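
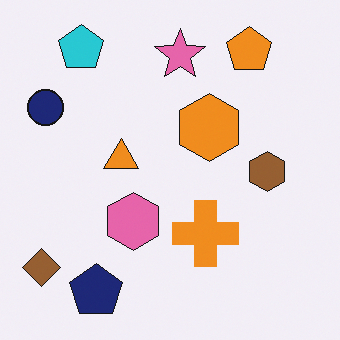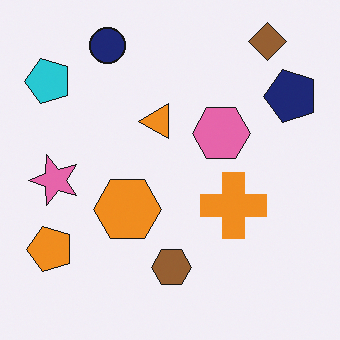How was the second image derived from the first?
The second image is the first transposed (reflected across the top-left ↔ bottom-right diagonal).

Shapes have swapped their row and column positions — what was in the top-right is now in the bottom-left — a diagonal reflection.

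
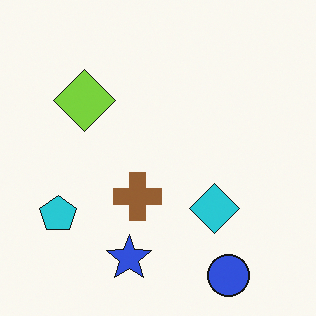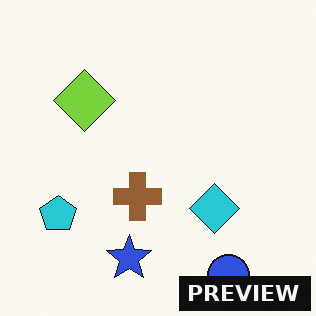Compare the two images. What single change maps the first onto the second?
The image was watermarked with the text "PREVIEW" in the lower-right corner.

A dark label reading "PREVIEW" appears in the lower-right corner.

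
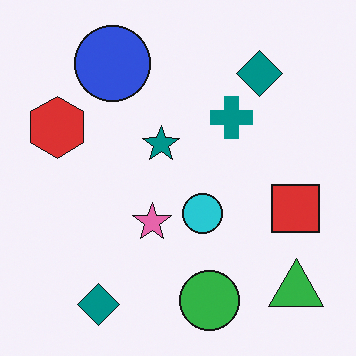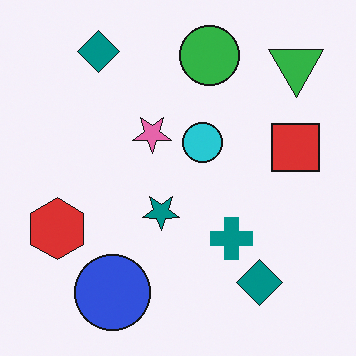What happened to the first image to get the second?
The transformation is: flipped vertically (top ↔ bottom).

The green circle is in the bottom of the first image and the top of the second — shapes on opposite sides of the horizontal midline have swapped in a mirror flip.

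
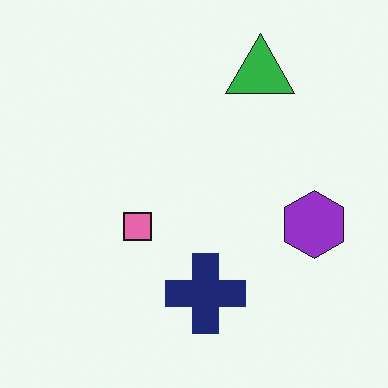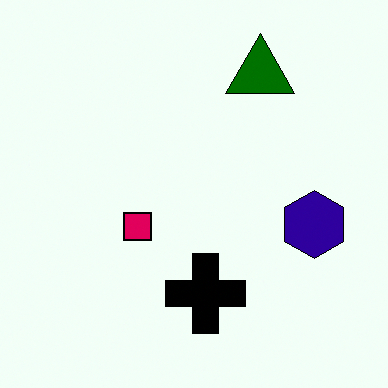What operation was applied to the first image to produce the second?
Boosted in contrast.

Tones are pushed away from mid-grey across the whole image — a global contrast change.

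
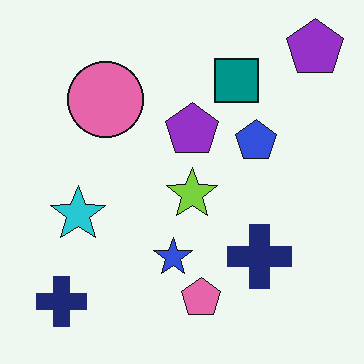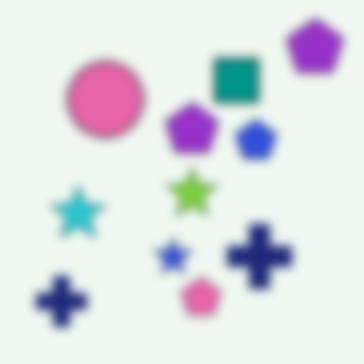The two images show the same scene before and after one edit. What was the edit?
The image was heavily blurred.

Shape edges and outlines are uniformly softened across the whole image.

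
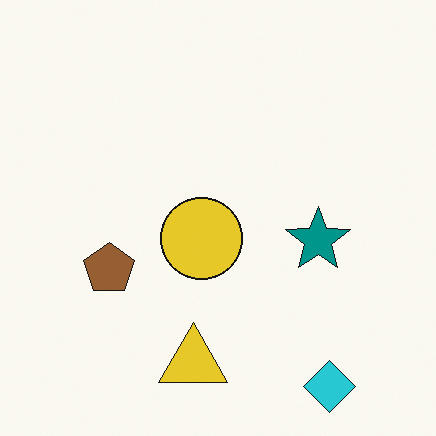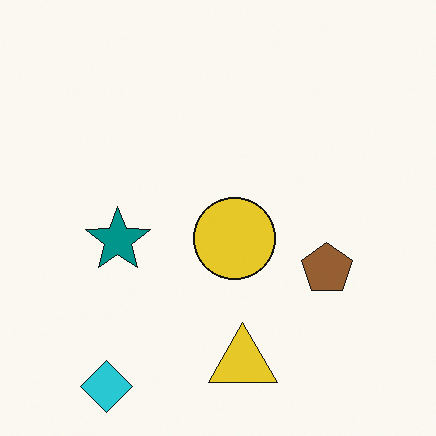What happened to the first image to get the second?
This is the original image flipped horizontally (left ↔ right).

The cyan diamond is in the bottom-right of the first image and the bottom-left of the second — shapes on opposite sides of the vertical midline have swapped in a mirror flip.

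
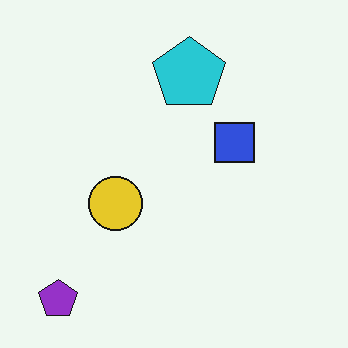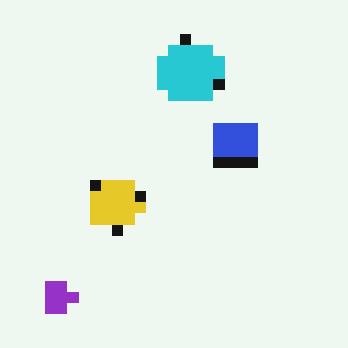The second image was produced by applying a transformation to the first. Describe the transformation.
The transformation is: heavily pixelated into large blocks.

Shapes are reduced to large square blocks; fine edges and outlines are lost — a downscale-then-upscale (mosaic) effect.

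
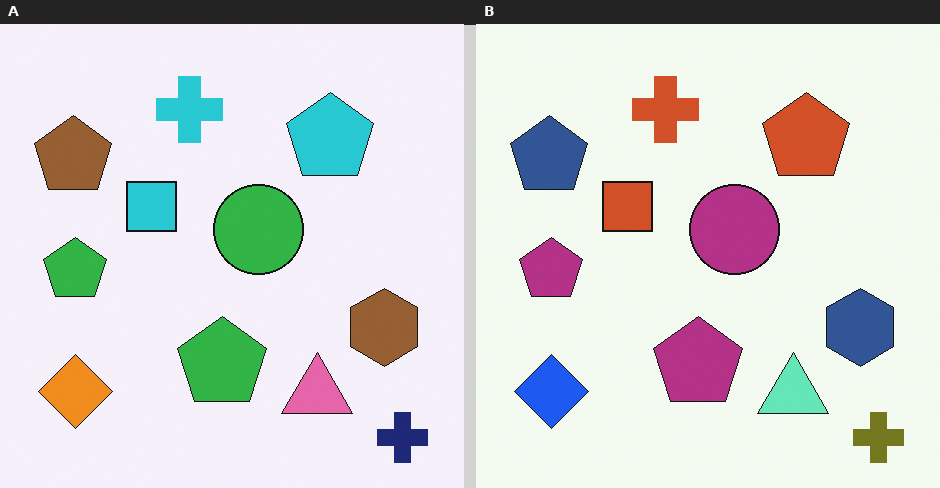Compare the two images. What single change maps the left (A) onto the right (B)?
The image was hue-shifted by a large amount.

Every shape's color has rotated by the same amount around the hue wheel — a uniform hue shift.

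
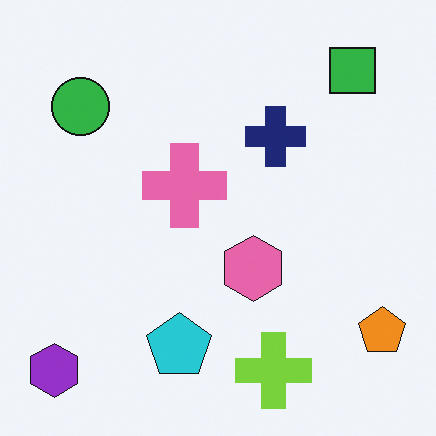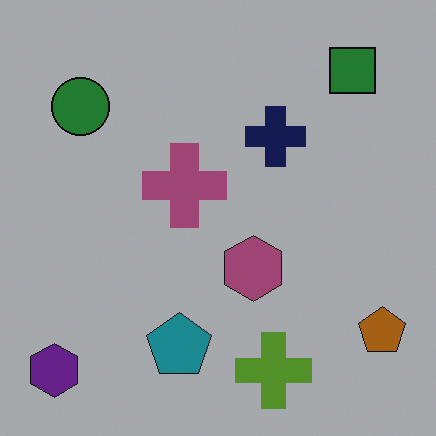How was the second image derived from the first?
It was darkened a lot.

Every pixel — background and shapes alike — is uniformly darkened.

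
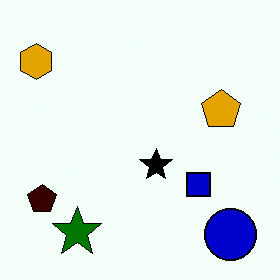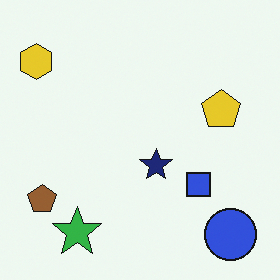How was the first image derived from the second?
This is the original image boosted in contrast.

Tones are pushed away from mid-grey across the whole image — a global contrast change.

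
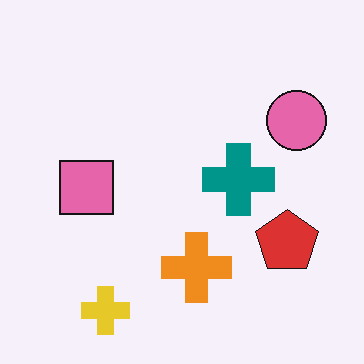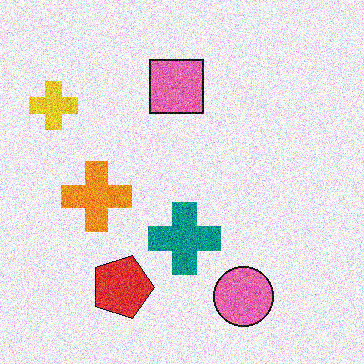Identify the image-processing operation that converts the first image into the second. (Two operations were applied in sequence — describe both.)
The transformation is: rotated 90° clockwise, then degraded with strong gaussian noise.

The yellow cross sits in the bottom-left of the first image and the top-left of the second — consistent with a whole-image 90° clockwise rotation. Random speckle covers the whole image, including the flat background.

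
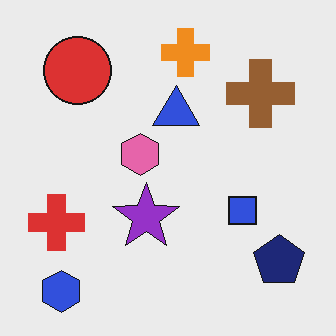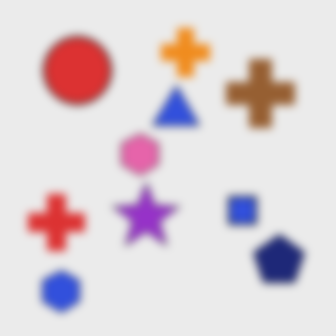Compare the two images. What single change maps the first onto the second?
Moderately blurred.

Shape edges and outlines are uniformly softened across the whole image.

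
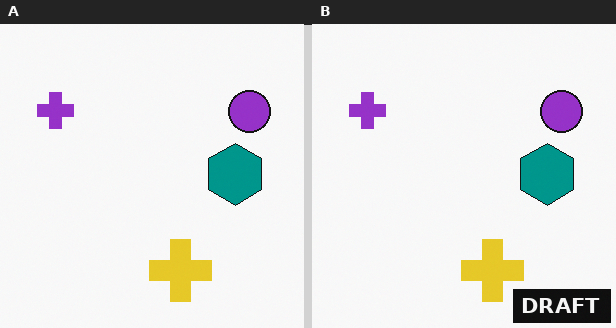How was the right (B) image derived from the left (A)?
The image was watermarked with the text "DRAFT" in the lower-right corner.

A dark label reading "DRAFT" appears in the lower-right corner.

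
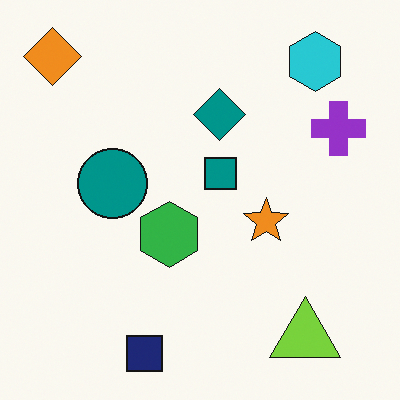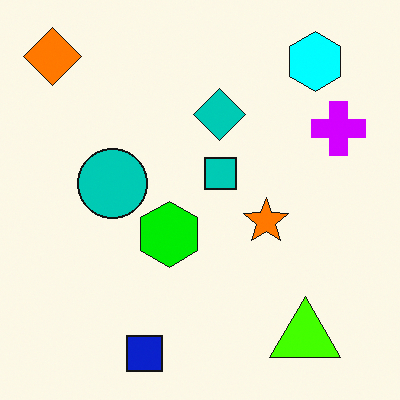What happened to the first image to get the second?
The second image is the first made much more vivid (saturation change).

All colors are more vivid — a global saturation change.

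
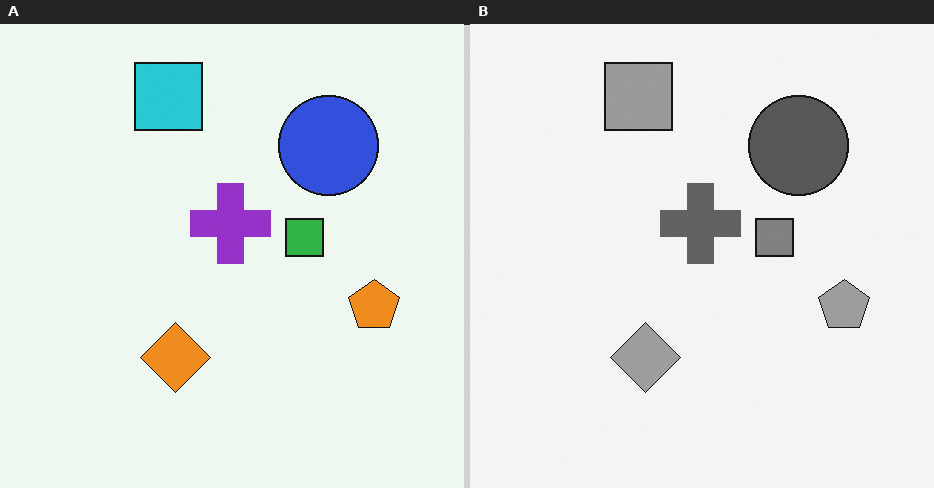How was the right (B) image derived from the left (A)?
Converted to grayscale.

All color is removed — every shape is now a shade of grey.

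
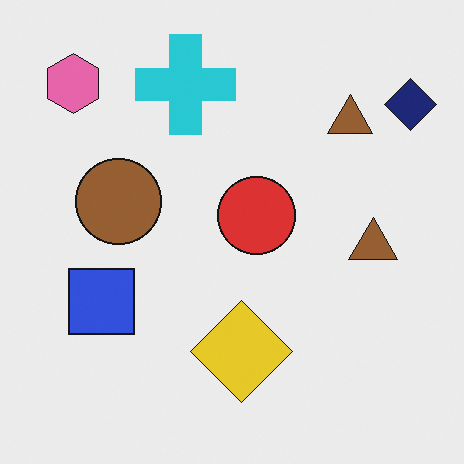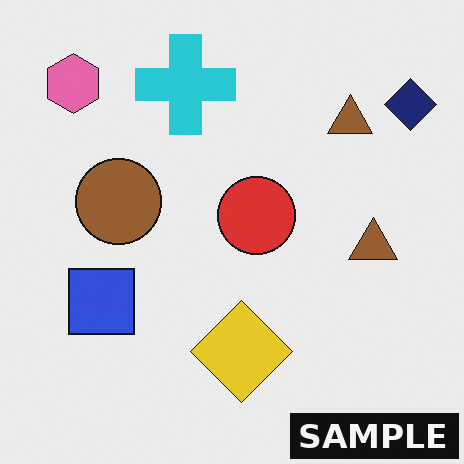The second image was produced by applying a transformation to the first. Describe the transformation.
The second image is the first watermarked with the text "SAMPLE" in the lower-right corner.

A dark label reading "SAMPLE" appears in the lower-right corner.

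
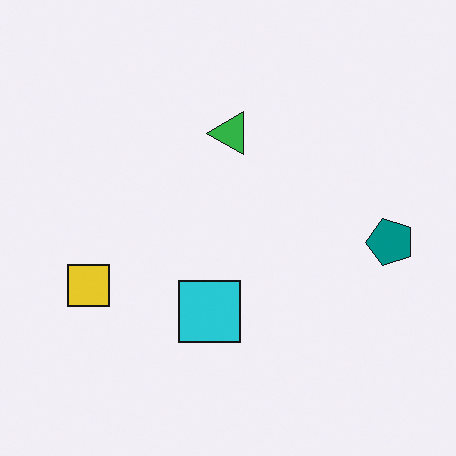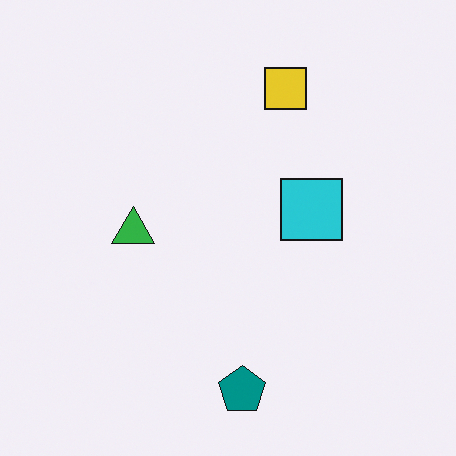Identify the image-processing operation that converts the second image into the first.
This is the original image transposed (reflected across the top-left ↔ bottom-right diagonal).

Shapes have swapped their row and column positions — what was in the top-right is now in the bottom-left — a diagonal reflection.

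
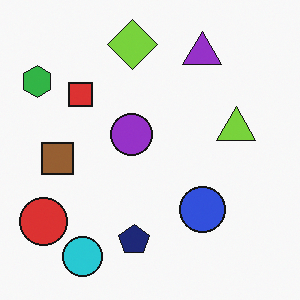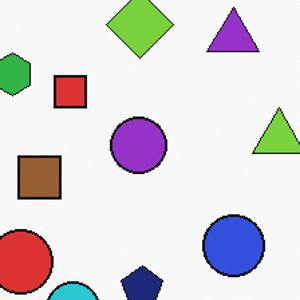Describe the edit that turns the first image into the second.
The transformation is: cropped to a modestly smaller region and rescaled.

The visible shapes are larger and the field of view is narrower; shapes near the original edges may be partly or wholly outside the frame — a crop-and-rescale.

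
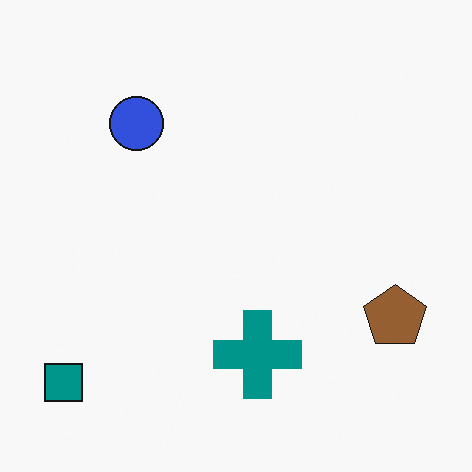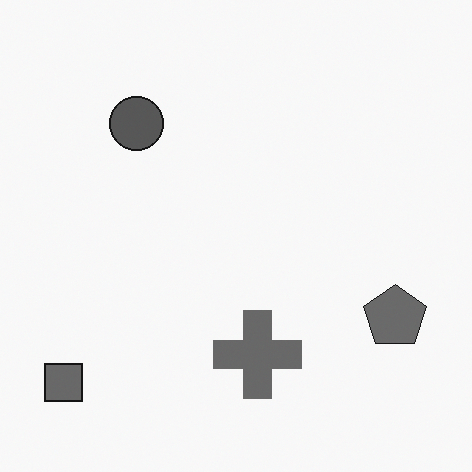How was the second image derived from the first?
Converted to grayscale.

All color is removed — every shape is now a shade of grey.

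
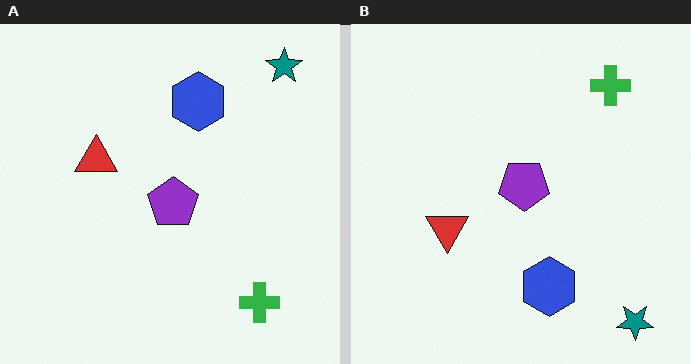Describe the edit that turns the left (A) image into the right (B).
The transformation is: flipped vertically (top ↔ bottom).

The teal star is in the top-right of the left (A) image and the bottom-right of the right (B) — shapes on opposite sides of the horizontal midline have swapped in a mirror flip.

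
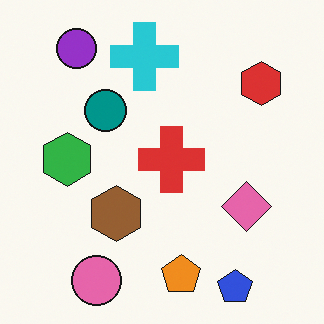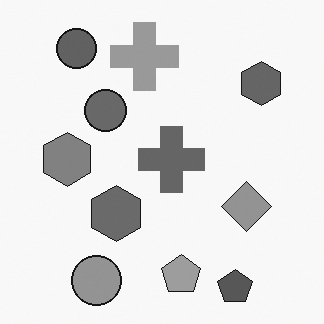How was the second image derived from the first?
Converted to grayscale.

All color is removed — every shape is now a shade of grey.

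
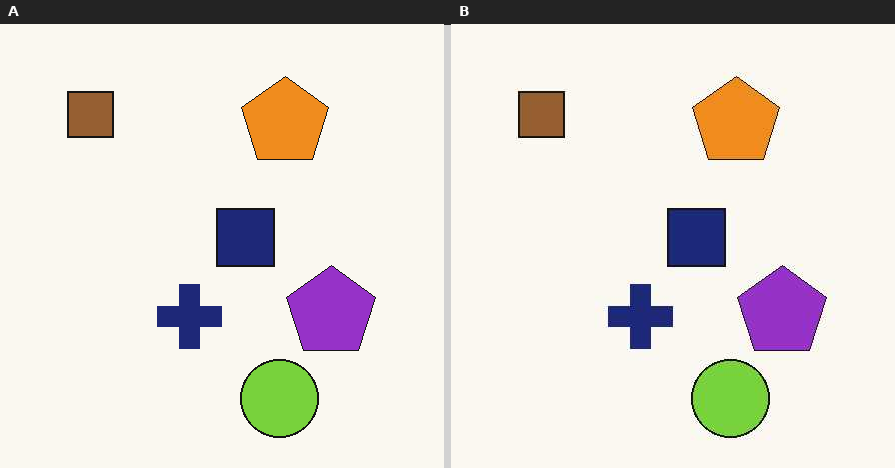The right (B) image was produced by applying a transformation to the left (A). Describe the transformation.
The right (B) image is the left (A) JPEG-compressed with visible artifacts.

Blocky 8×8 compression artifacts appear around shape edges and the flat background shows ringing — characteristic JPEG degradation.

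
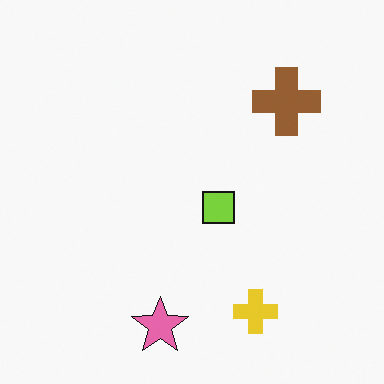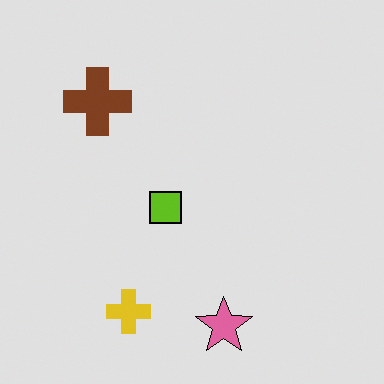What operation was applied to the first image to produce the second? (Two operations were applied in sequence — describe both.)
It was moderately posterized, then flipped horizontally (left ↔ right).

Each flat color has snapped to a coarser quantized level — most visibly, the near-white background has dropped to a flat grey. The brown cross is in the top-right of the first image and the top-left of the second — shapes on opposite sides of the vertical midline have swapped in a mirror flip.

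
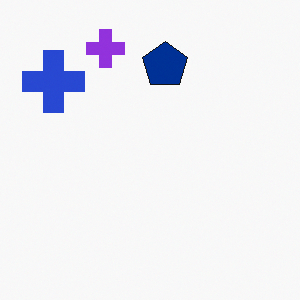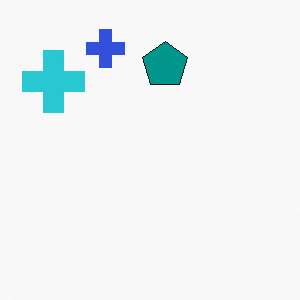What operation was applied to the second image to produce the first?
It was hue-shifted by a small amount.

Every shape's color has rotated by the same amount around the hue wheel — a uniform hue shift.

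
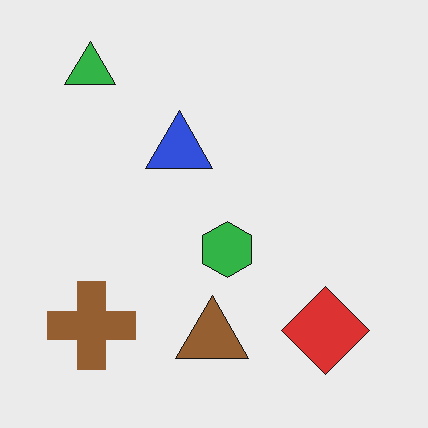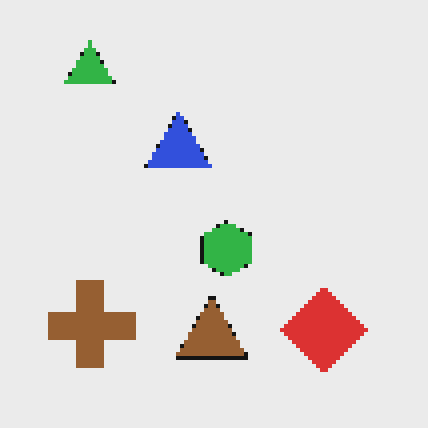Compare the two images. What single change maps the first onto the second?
The transformation is: mildly pixelated.

Shapes are reduced to large square blocks; fine edges and outlines are lost — a downscale-then-upscale (mosaic) effect.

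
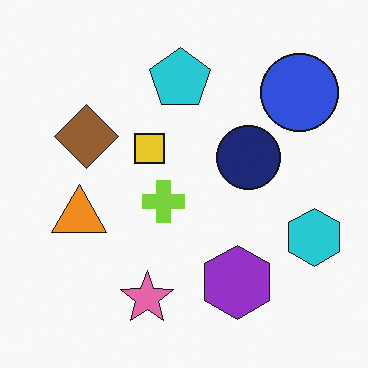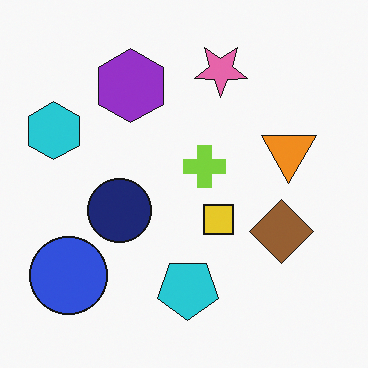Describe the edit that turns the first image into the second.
It was rotated 180°.

The blue circle sits in the top-right of the first image and the bottom-left of the second — consistent with a whole-image 180° rotation.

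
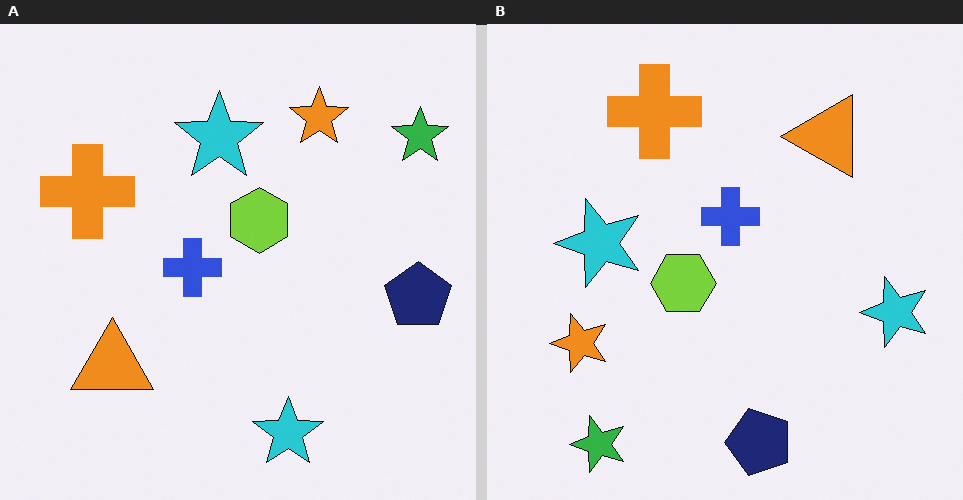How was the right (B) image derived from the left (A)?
Transposed (reflected across the top-left ↔ bottom-right diagonal).

Shapes have swapped their row and column positions — what was in the top-right is now in the bottom-left — a diagonal reflection.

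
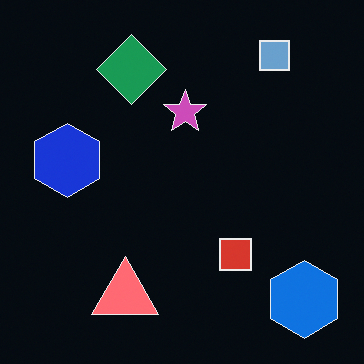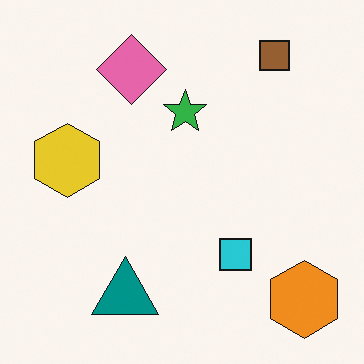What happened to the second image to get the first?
The transformation is: color-inverted (negative).

The light background has become dark and every shape's color is its complement — a photographic negative.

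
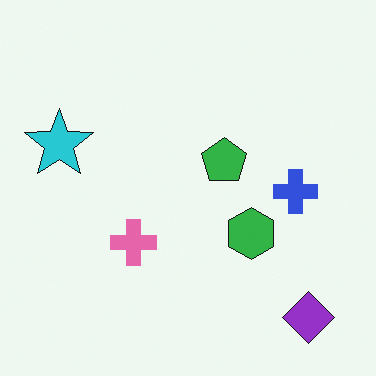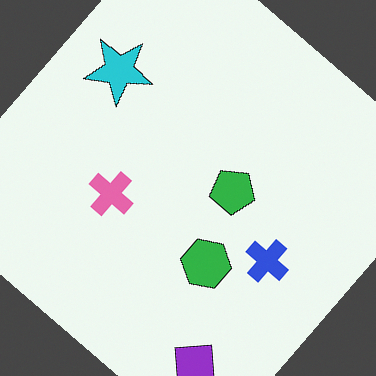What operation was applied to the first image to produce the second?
This is the original image rotated clockwise by a large amount — several tens of degrees.

Every shape is tilted by the same angle and the image corners show triangular fill wedges — a whole-image rotation by a non-right angle.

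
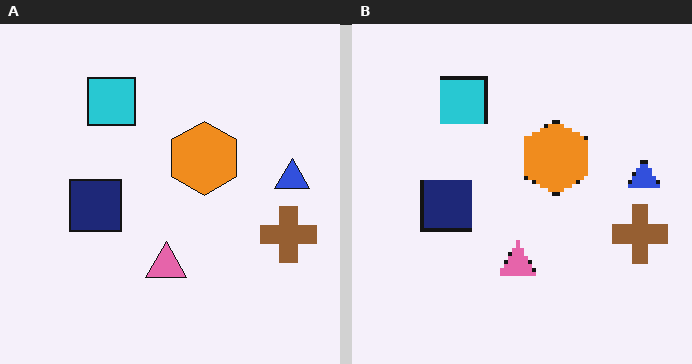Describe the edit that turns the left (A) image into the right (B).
The transformation is: mildly pixelated.

Shapes are reduced to large square blocks; fine edges and outlines are lost — a downscale-then-upscale (mosaic) effect.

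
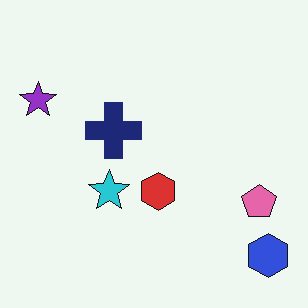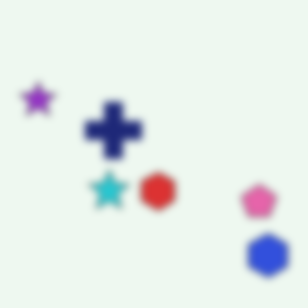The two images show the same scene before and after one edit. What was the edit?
The transformation is: noticeably gaussian-blurred.

Shape edges and outlines are uniformly softened across the whole image.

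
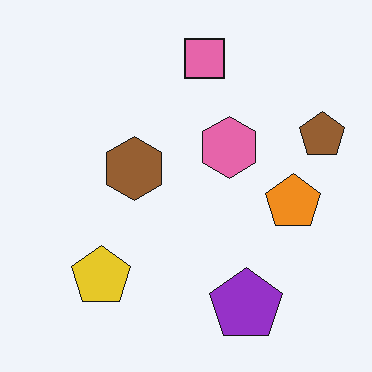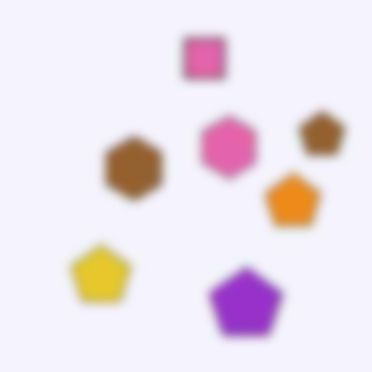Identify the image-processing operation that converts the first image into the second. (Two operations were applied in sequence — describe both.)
Degraded with heavy JPEG compression, then heavily blurred.

Blocky 8×8 compression artifacts appear around shape edges and the flat background shows ringing — characteristic JPEG degradation. Shape edges and outlines are uniformly softened across the whole image.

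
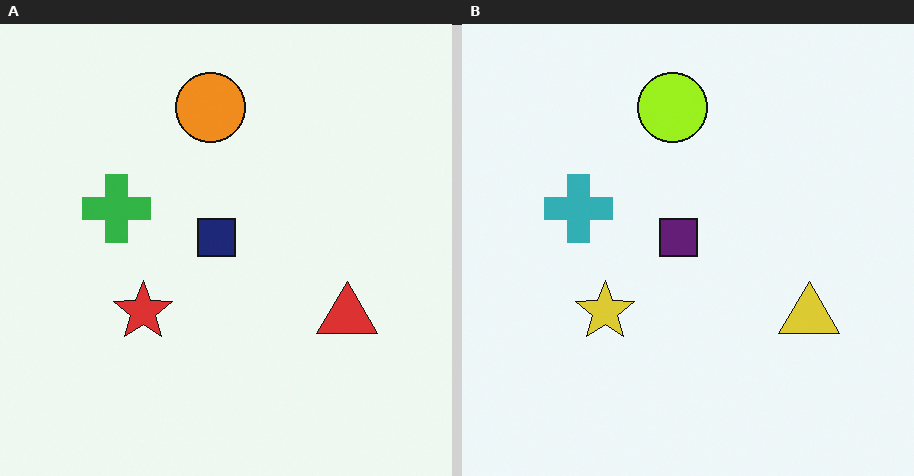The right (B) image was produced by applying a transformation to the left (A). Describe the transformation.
The transformation is: hue-shifted by a small amount.

Every shape's color has rotated by the same amount around the hue wheel — a uniform hue shift.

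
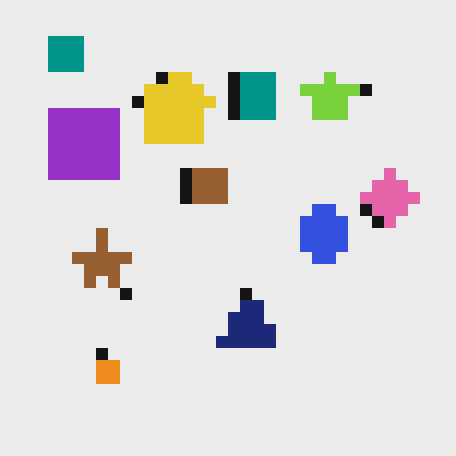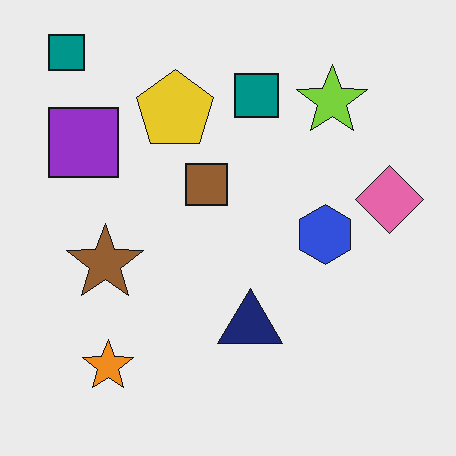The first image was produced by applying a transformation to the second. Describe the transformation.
Coarsely pixelated.

Shapes are reduced to large square blocks; fine edges and outlines are lost — a downscale-then-upscale (mosaic) effect.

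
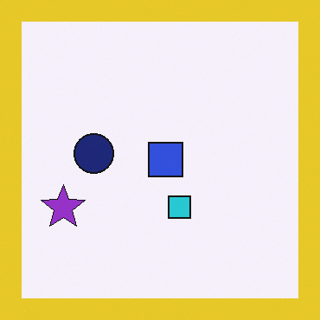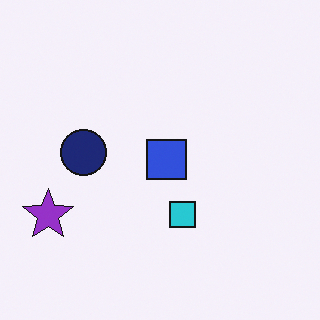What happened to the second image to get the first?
The image was framed with a yellow border.

A solid yellow frame runs around the edge of the first image, with the content slightly shrunk inside it.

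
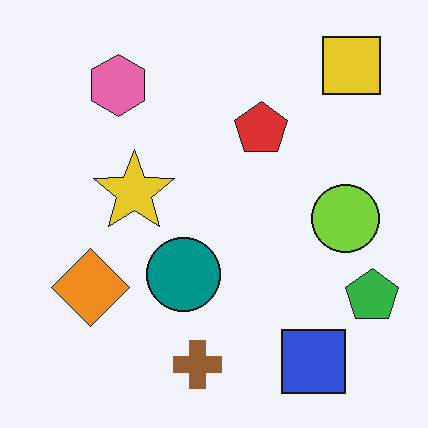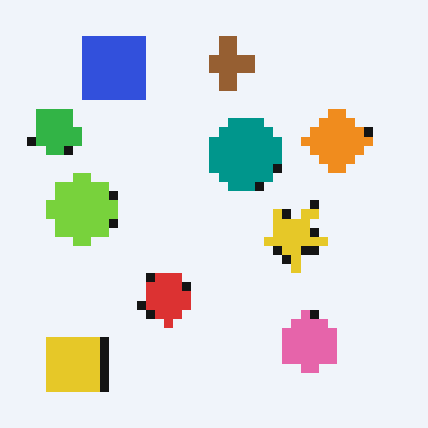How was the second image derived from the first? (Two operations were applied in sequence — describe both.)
Heavily pixelated into large blocks, then rotated 180°.

Shapes are reduced to large square blocks; fine edges and outlines are lost — a downscale-then-upscale (mosaic) effect. The yellow square sits in the top-right of the first image and the bottom-left of the second — consistent with a whole-image 180° rotation.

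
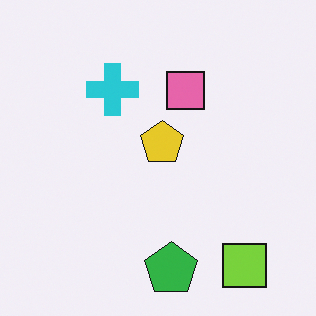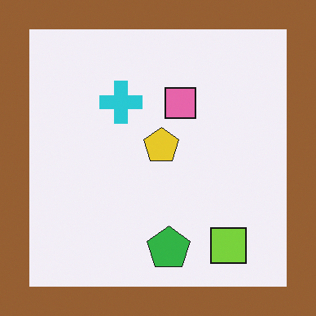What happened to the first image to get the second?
It was framed with a brown border.

A solid brown frame runs around the edge of the second image, with the content slightly shrunk inside it.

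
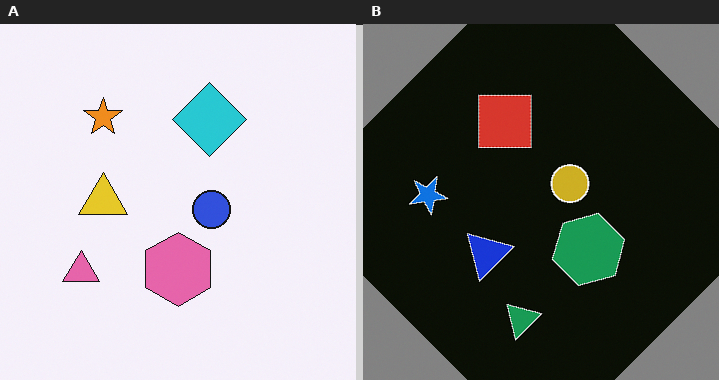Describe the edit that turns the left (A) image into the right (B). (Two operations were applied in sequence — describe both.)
Color-inverted (negative), then rotated counter-clockwise by a large amount — several tens of degrees.

The light background has become dark and every shape's color is its complement — a photographic negative. Every shape is tilted by the same angle and the image corners show triangular fill wedges — a whole-image rotation by a non-right angle.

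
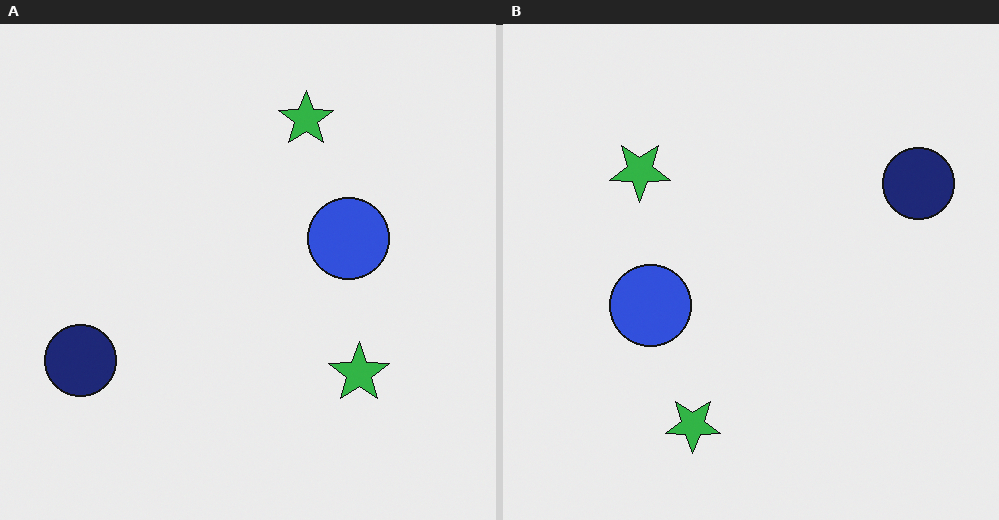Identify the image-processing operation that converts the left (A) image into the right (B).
This is the original image rotated 180°.

The navy circle sits in the bottom-left of the left (A) image and the top-right of the right (B) — consistent with a whole-image 180° rotation.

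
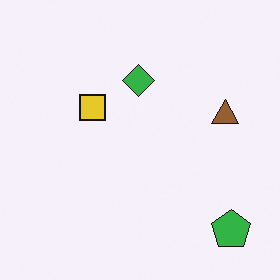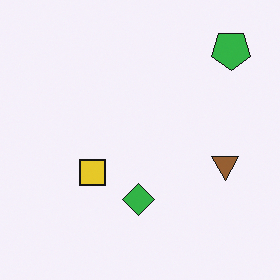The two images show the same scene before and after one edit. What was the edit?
It was flipped vertically (top ↔ bottom).

The green pentagon is in the bottom-right of the first image and the top-right of the second — shapes on opposite sides of the horizontal midline have swapped in a mirror flip.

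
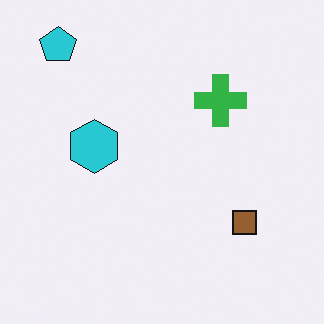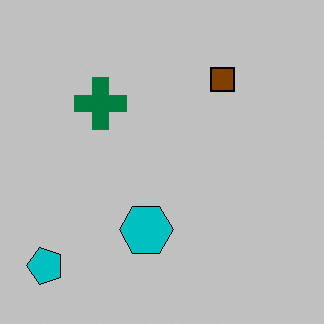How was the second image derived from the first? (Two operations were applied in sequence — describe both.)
The second image is the first rotated 90° counter-clockwise, then aggressively posterized.

The cyan pentagon sits in the top-left of the first image and the bottom-left of the second — consistent with a whole-image 90° counter-clockwise rotation. Each flat color has snapped to a coarser quantized level — most visibly, the near-white background has dropped to a flat grey.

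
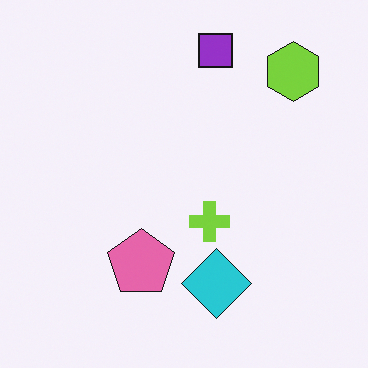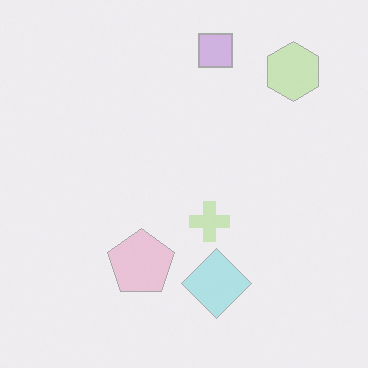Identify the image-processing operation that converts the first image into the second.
The second image is the first washed out (contrast reduced).

Tones are pushed toward mid-grey across the whole image — a global contrast change.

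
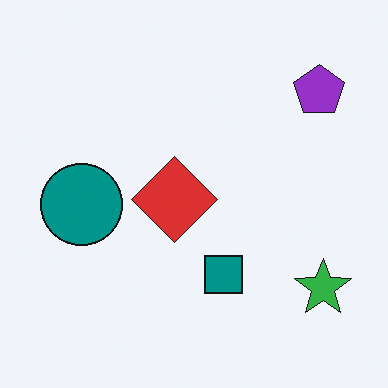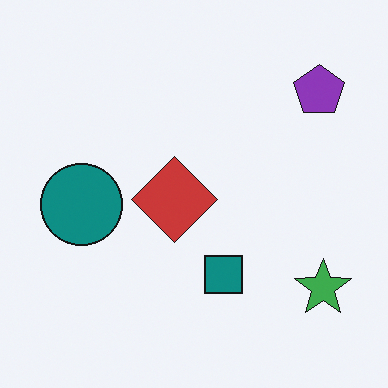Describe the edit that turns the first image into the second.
The second image is the first slightly desaturated.

All colors are more muted and greyish — a global saturation change.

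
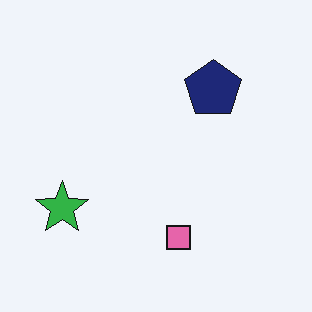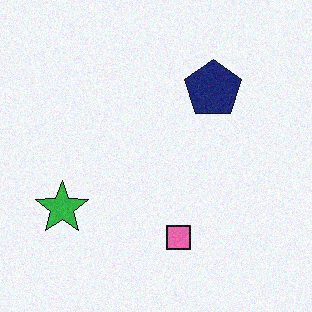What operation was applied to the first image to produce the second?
Degraded with subtle gaussian noise.

Random speckle covers the whole image, including the flat background.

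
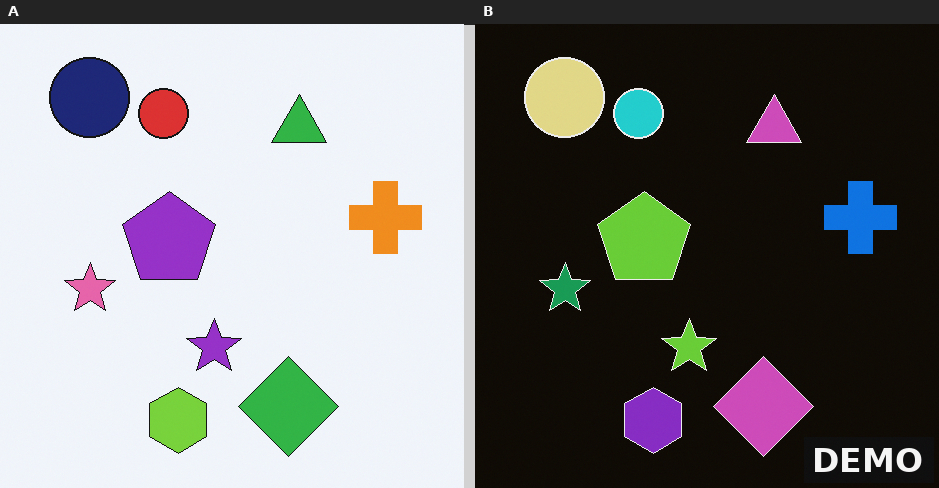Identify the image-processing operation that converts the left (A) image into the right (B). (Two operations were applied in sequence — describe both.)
The transformation is: color-inverted (negative), then watermarked with the text "DEMO" in the lower-right corner.

The light background has become dark and every shape's color is its complement — a photographic negative. A dark label reading "DEMO" appears in the lower-right corner.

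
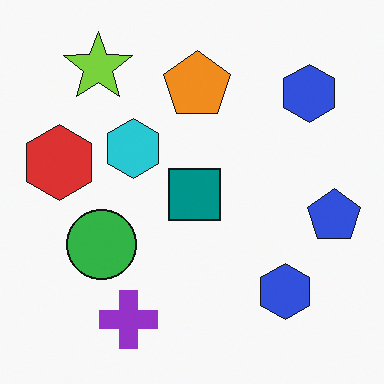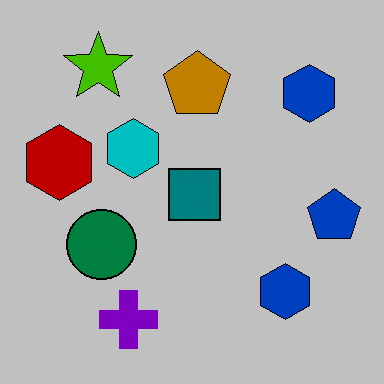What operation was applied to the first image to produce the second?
It was aggressively posterized.

Each flat color has snapped to a coarser quantized level — most visibly, the near-white background has dropped to a flat grey.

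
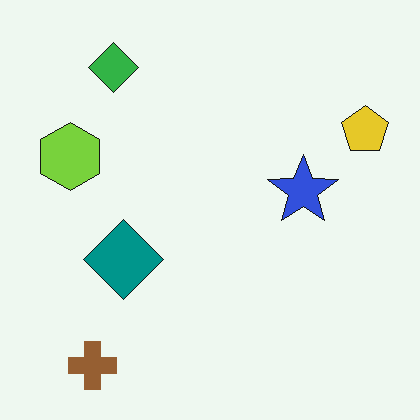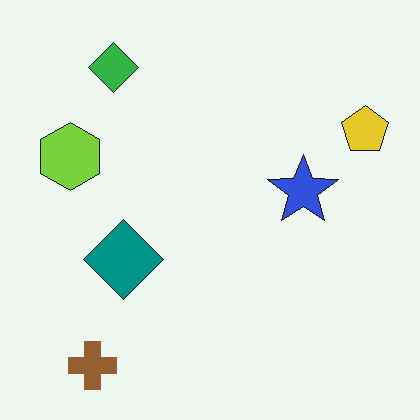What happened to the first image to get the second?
The image was given moderate JPEG compression.

Blocky 8×8 compression artifacts appear around shape edges and the flat background shows ringing — characteristic JPEG degradation.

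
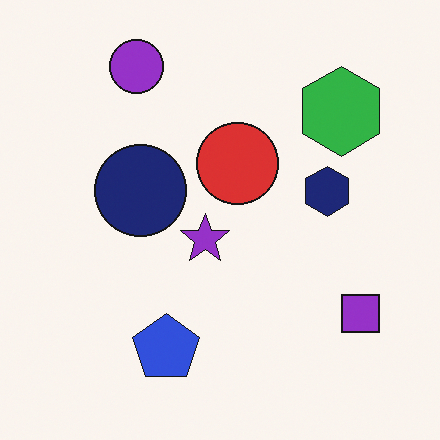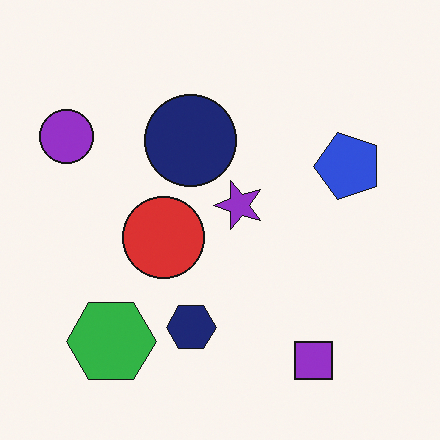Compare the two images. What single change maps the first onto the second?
It was transposed (reflected across the top-left ↔ bottom-right diagonal).

Shapes have swapped their row and column positions — what was in the top-right is now in the bottom-left — a diagonal reflection.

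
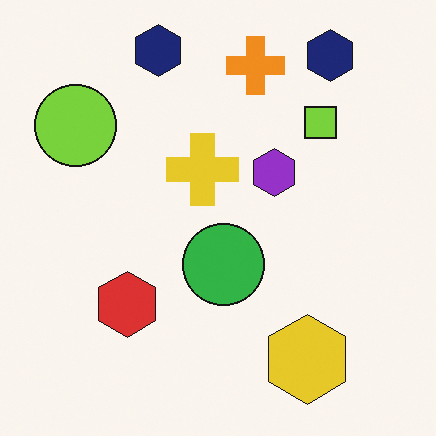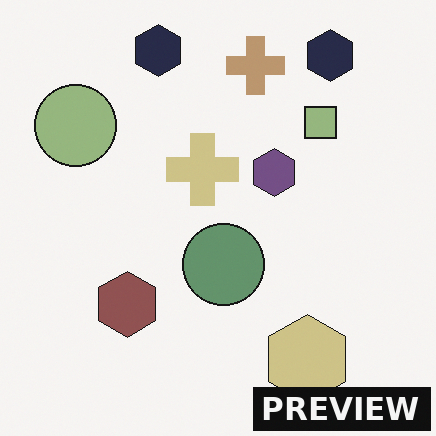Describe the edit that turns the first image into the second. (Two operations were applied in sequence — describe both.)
The second image is the first heavily desaturated, then watermarked with the text "PREVIEW" in the lower-right corner.

All colors are more muted and greyish — a global saturation change. A dark label reading "PREVIEW" appears in the lower-right corner.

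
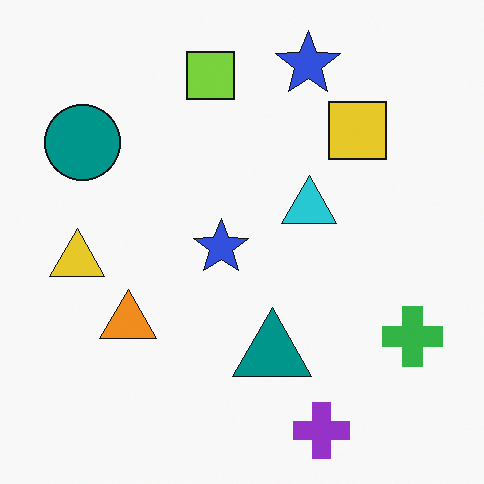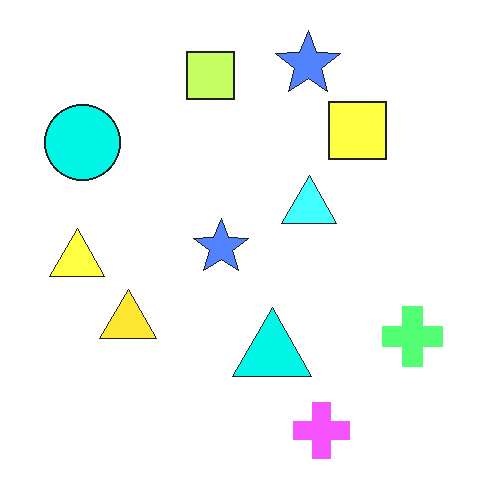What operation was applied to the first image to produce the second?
The second image is the first noticeably brightened.

Every pixel — background and shapes alike — is uniformly brightened.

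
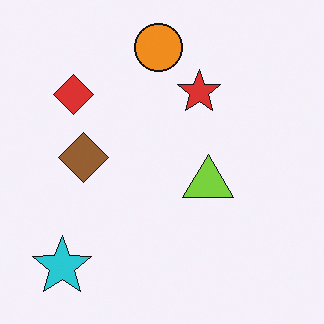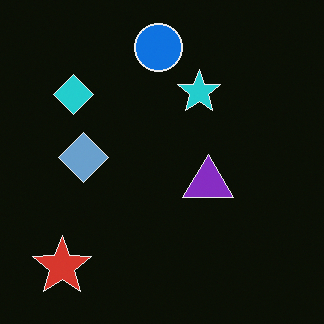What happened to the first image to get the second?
Color-inverted (negative).

The light background has become dark and every shape's color is its complement — a photographic negative.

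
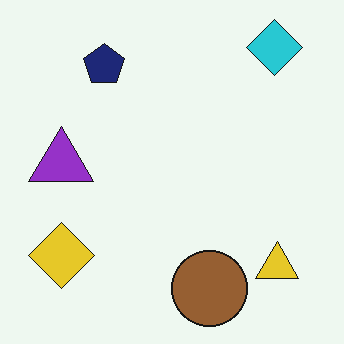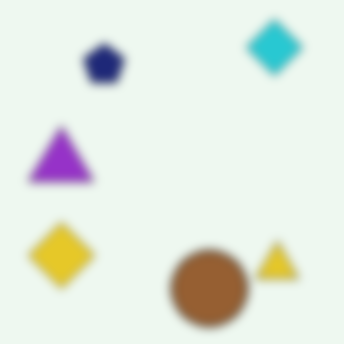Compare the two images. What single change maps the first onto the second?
Strongly gaussian-blurred.

Shape edges and outlines are uniformly softened across the whole image.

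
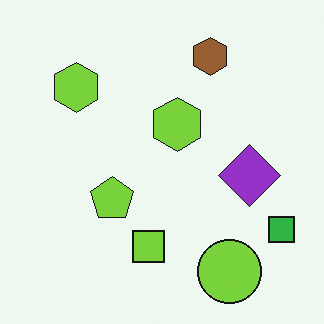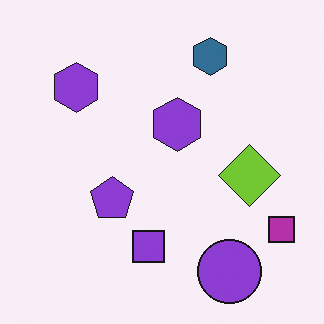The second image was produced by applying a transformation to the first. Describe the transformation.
The second image is the first hue-shifted through roughly half the color wheel.

Every shape's color has rotated by the same amount around the hue wheel — a uniform hue shift.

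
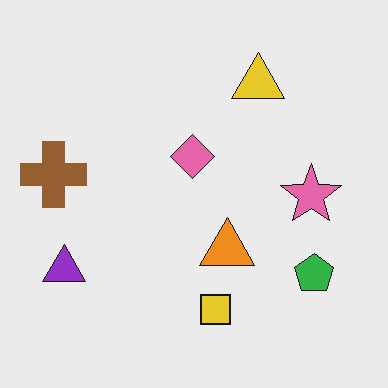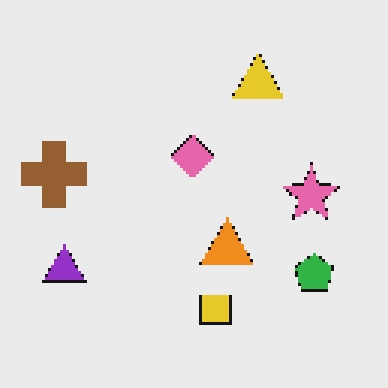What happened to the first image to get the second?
The image was mildly pixelated.

Shapes are reduced to large square blocks; fine edges and outlines are lost — a downscale-then-upscale (mosaic) effect.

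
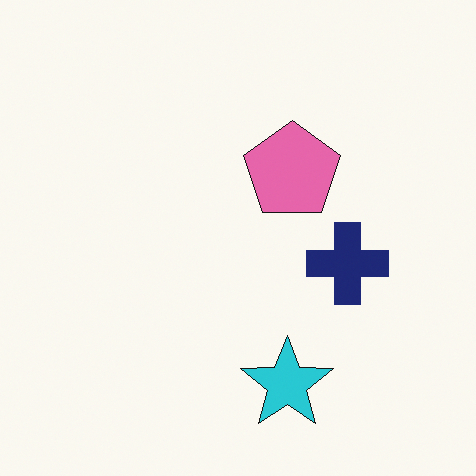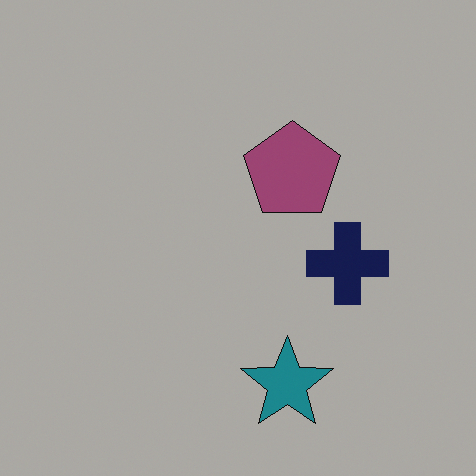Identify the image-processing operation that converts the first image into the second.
This is the original image substantially darkened.

Every pixel — background and shapes alike — is uniformly darkened.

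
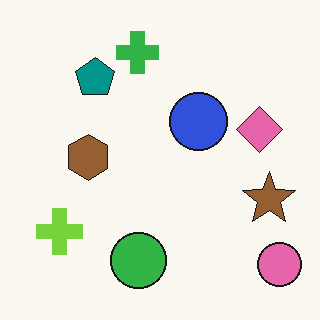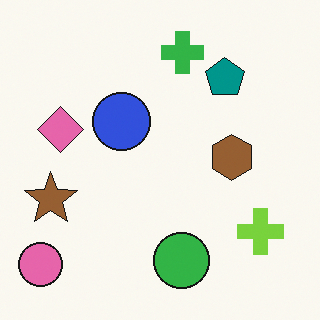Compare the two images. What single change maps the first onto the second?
The transformation is: flipped horizontally (left ↔ right).

The pink circle is in the bottom-right of the first image and the bottom-left of the second — shapes on opposite sides of the vertical midline have swapped in a mirror flip.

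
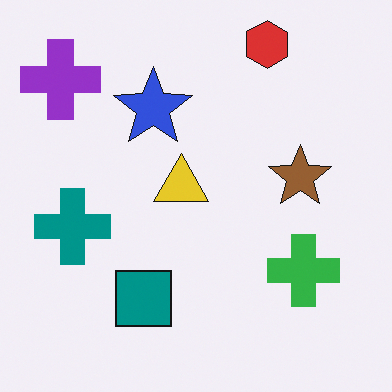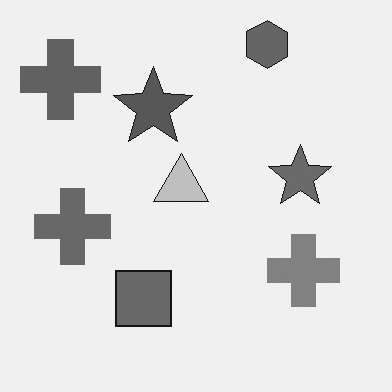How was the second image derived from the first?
It was converted to grayscale.

All color is removed — every shape is now a shade of grey.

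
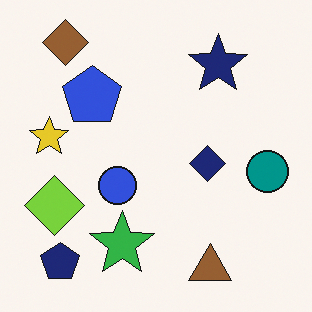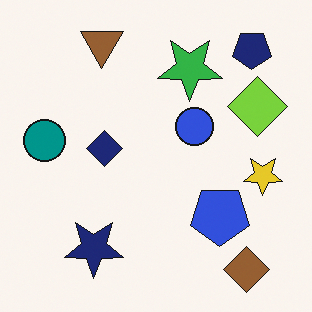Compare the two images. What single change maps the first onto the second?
The image was rotated 180°.

The brown diamond sits in the top-left of the first image and the bottom-right of the second — consistent with a whole-image 180° rotation.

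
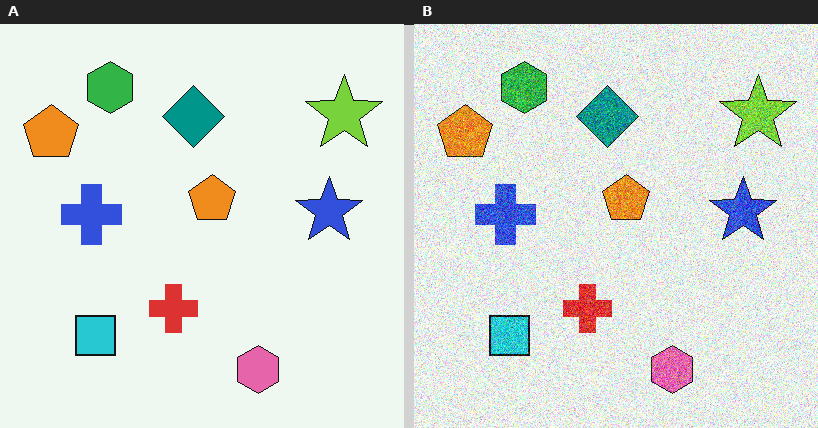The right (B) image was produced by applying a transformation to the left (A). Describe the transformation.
This is the original image degraded with a thick layer of grain.

Random speckle covers the whole image, including the flat background.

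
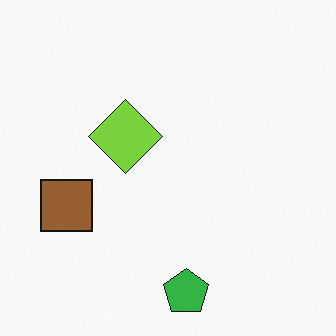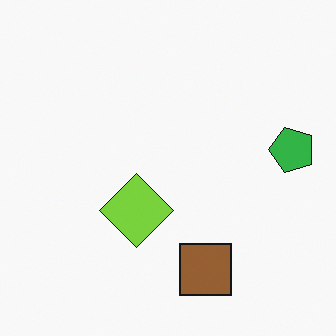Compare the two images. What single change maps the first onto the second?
The image was rotated 90° counter-clockwise.

The green pentagon sits in the bottom of the first image and the right of the second — consistent with a whole-image 90° counter-clockwise rotation.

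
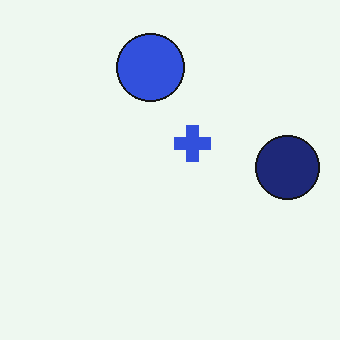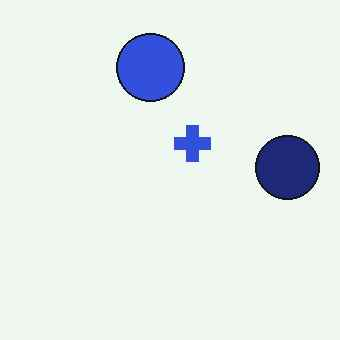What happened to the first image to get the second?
The second image is the first given moderate JPEG compression.

Blocky 8×8 compression artifacts appear around shape edges and the flat background shows ringing — characteristic JPEG degradation.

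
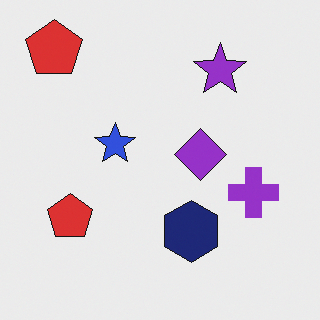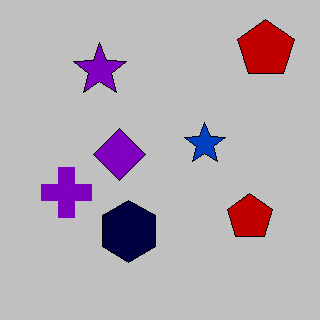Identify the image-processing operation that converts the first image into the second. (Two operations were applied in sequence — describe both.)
It was aggressively posterized, then flipped horizontally (left ↔ right).

Each flat color has snapped to a coarser quantized level — most visibly, the near-white background has dropped to a flat grey. The purple cross is in the right of the first image and the left of the second — shapes on opposite sides of the vertical midline have swapped in a mirror flip.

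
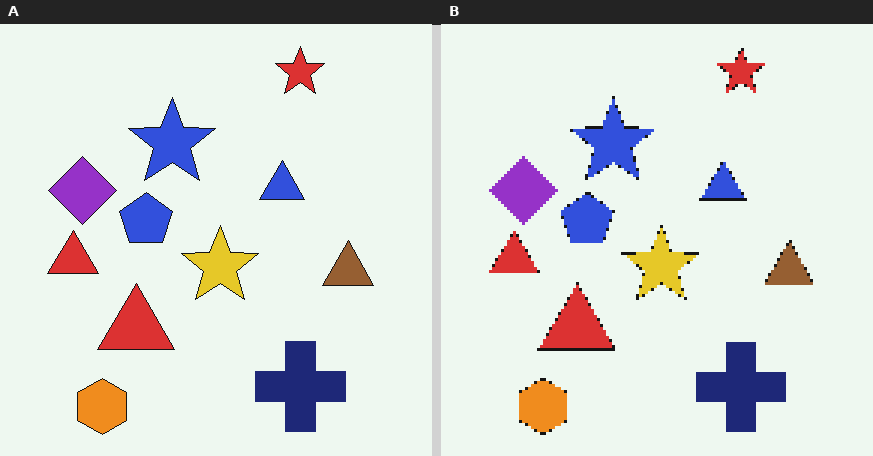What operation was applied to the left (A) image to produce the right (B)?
This is the original image lightly pixelated (a mild mosaic effect).

Shapes are reduced to large square blocks; fine edges and outlines are lost — a downscale-then-upscale (mosaic) effect.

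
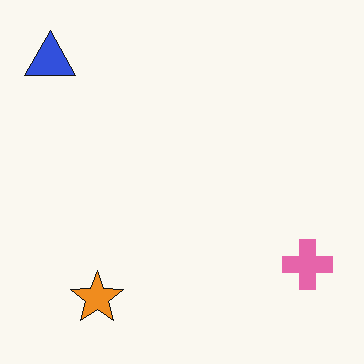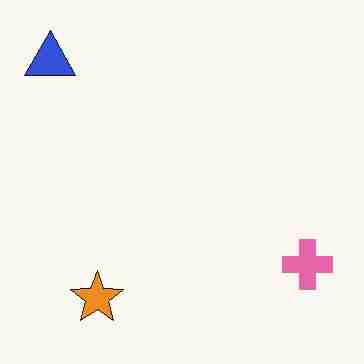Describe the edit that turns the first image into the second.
This is the original image degraded with heavy JPEG compression.

Blocky 8×8 compression artifacts appear around shape edges and the flat background shows ringing — characteristic JPEG degradation.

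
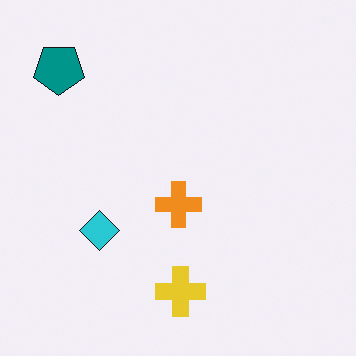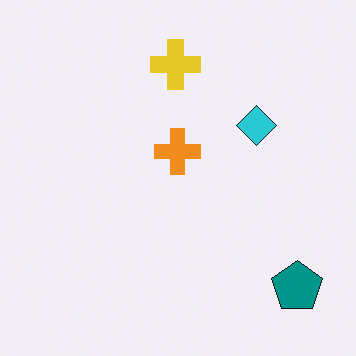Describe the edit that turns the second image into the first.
This is the original image rotated 180°.

The teal pentagon sits in the bottom-right of the second image and the top-left of the first — consistent with a whole-image 180° rotation.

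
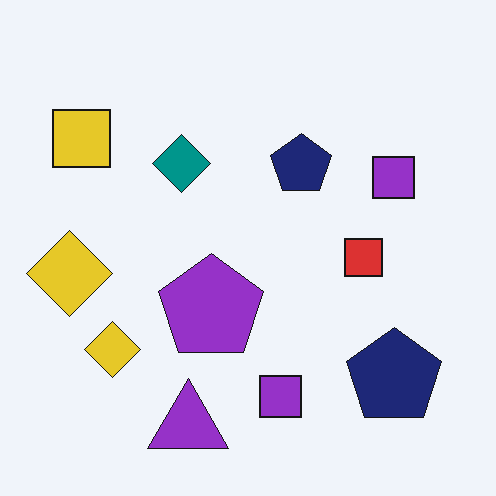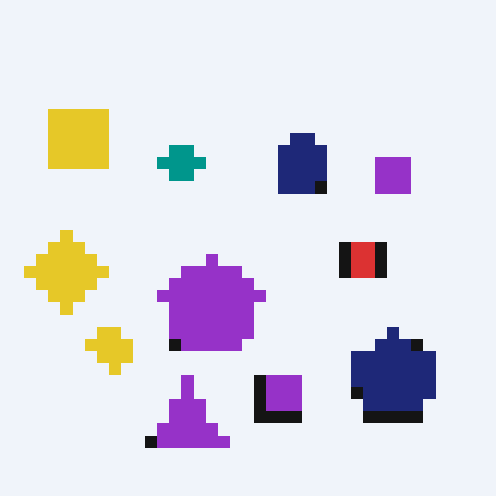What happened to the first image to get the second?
The transformation is: coarsely pixelated.

Shapes are reduced to large square blocks; fine edges and outlines are lost — a downscale-then-upscale (mosaic) effect.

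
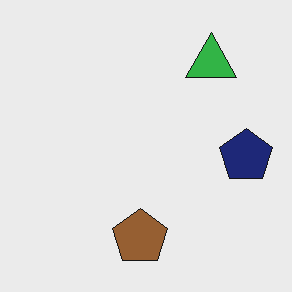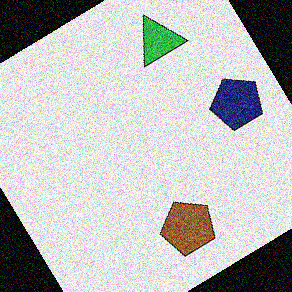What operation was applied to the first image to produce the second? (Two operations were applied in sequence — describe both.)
The transformation is: rotated counter-clockwise by a large amount — several tens of degrees, then degraded with strong gaussian noise.

Every shape is tilted by the same angle and the image corners show triangular fill wedges — a whole-image rotation by a non-right angle. Random speckle covers the whole image, including the flat background.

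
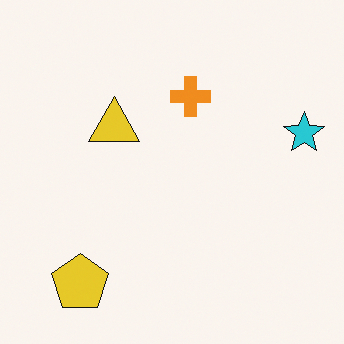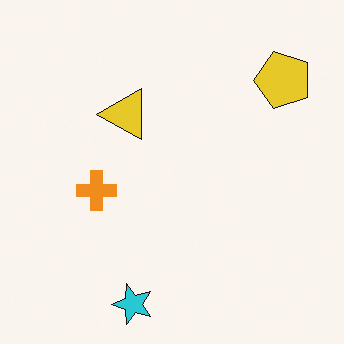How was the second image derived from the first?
This is the original image transposed (reflected across the top-left ↔ bottom-right diagonal).

Shapes have swapped their row and column positions — what was in the top-right is now in the bottom-left — a diagonal reflection.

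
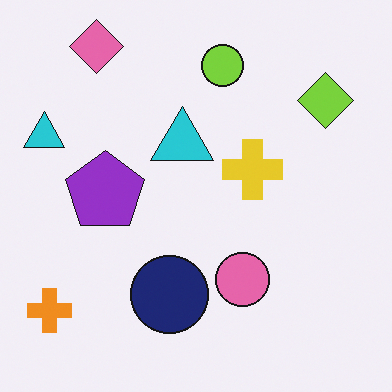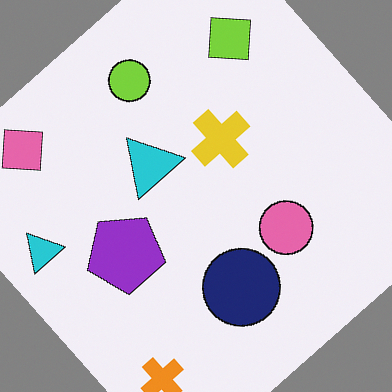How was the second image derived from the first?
The second image is the first rotated counter-clockwise by a large amount — several tens of degrees.

Every shape is tilted by the same angle and the image corners show triangular fill wedges — a whole-image rotation by a non-right angle.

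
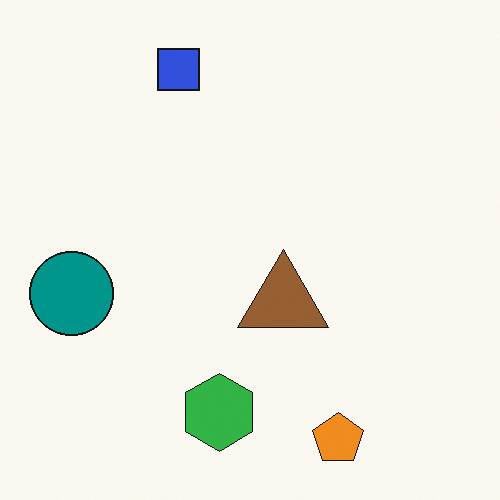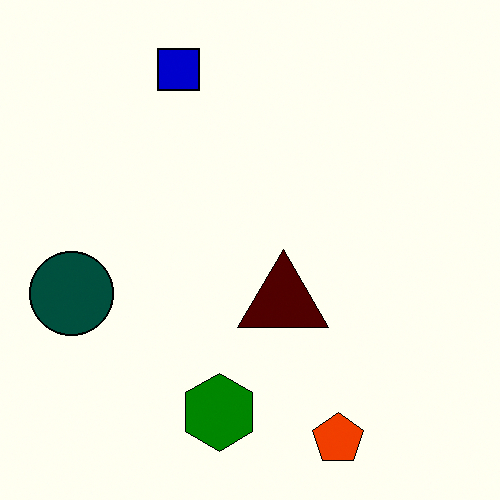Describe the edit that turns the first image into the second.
The image was given much higher contrast.

Tones are pushed away from mid-grey across the whole image — a global contrast change.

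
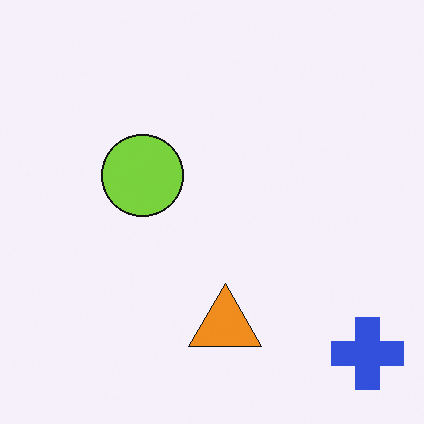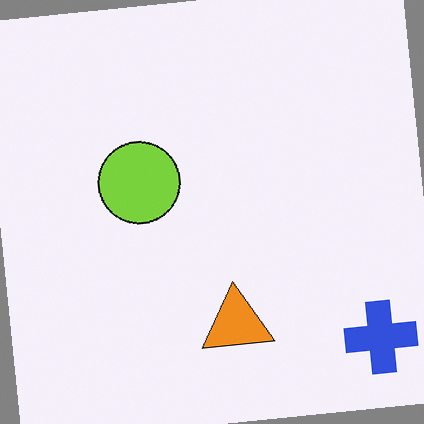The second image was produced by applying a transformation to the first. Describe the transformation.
The second image is the first rotated counter-clockwise by a slight angle.

Every shape is tilted by the same angle and the image corners show triangular fill wedges — a whole-image rotation by a non-right angle.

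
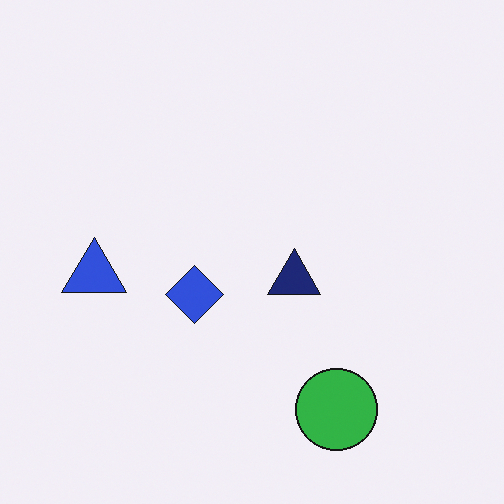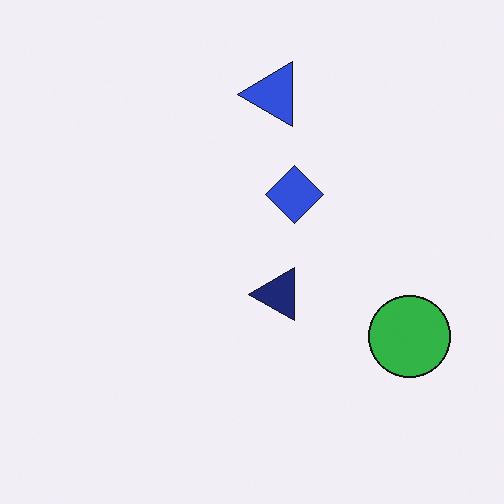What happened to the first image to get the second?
The second image is the first transposed (reflected across the top-left ↔ bottom-right diagonal).

Shapes have swapped their row and column positions — what was in the top-right is now in the bottom-left — a diagonal reflection.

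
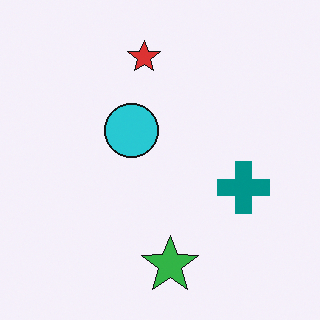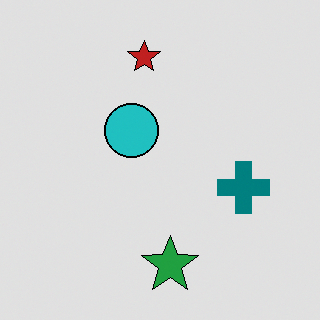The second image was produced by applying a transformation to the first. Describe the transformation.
The transformation is: posterized to a reduced palette.

Each flat color has snapped to a coarser quantized level — most visibly, the near-white background has dropped to a flat grey.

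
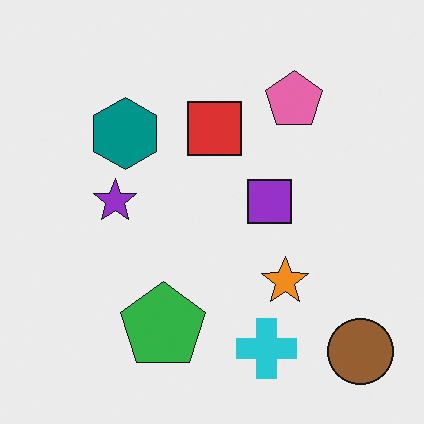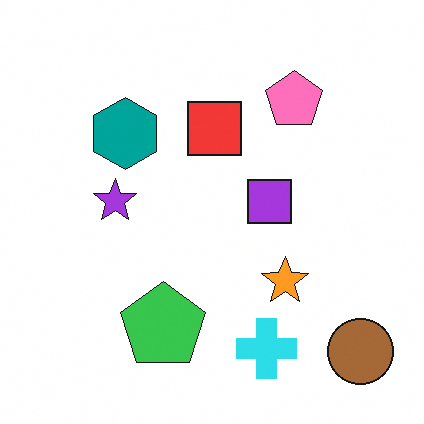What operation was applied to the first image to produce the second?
The transformation is: brightened a little.

Every pixel — background and shapes alike — is uniformly brightened.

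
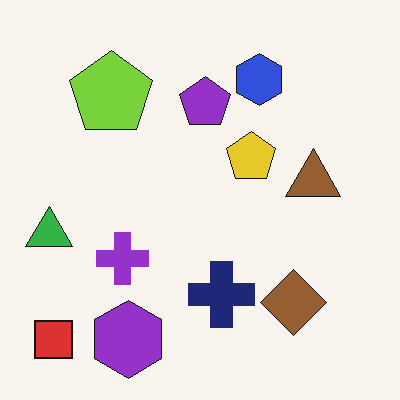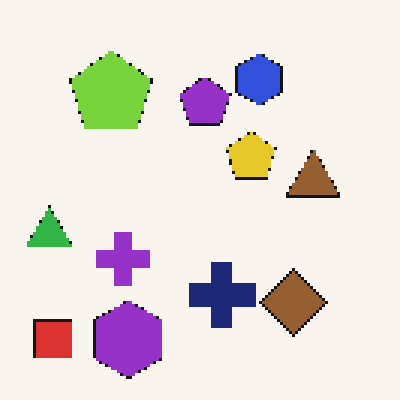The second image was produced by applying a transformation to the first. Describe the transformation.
The image was lightly pixelated (a mild mosaic effect).

Shapes are reduced to large square blocks; fine edges and outlines are lost — a downscale-then-upscale (mosaic) effect.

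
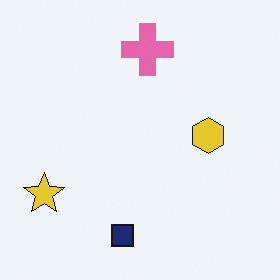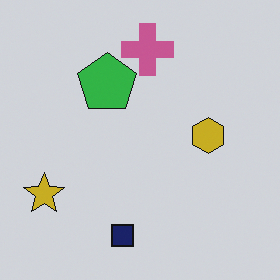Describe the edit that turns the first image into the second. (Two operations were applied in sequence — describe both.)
It was darkened a little, then overlaid with an additional green pentagon.

Every pixel — background and shapes alike — is uniformly darkened. A green pentagon appears in the second image that is absent from the first.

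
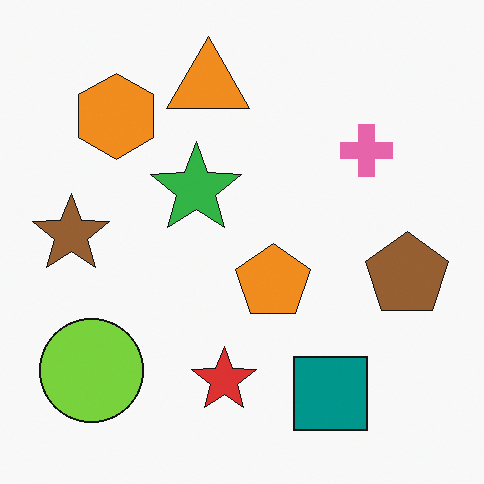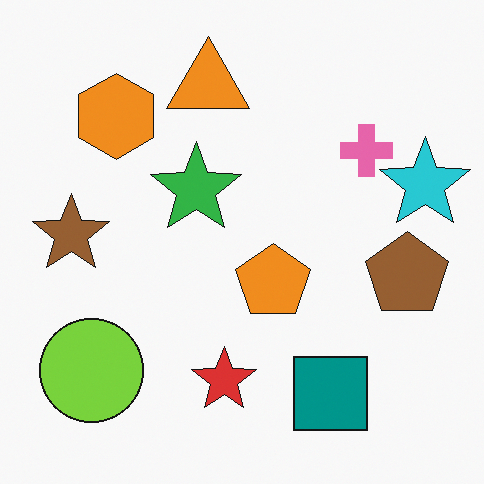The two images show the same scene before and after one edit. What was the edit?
Overlaid with an additional cyan star.

A cyan star appears in the second image that is absent from the first.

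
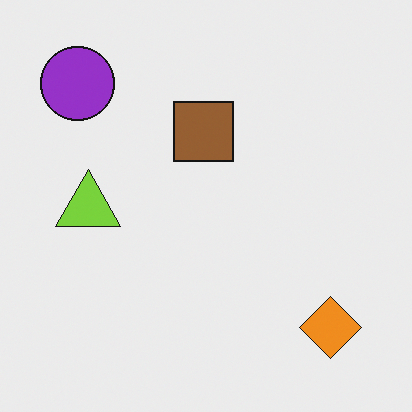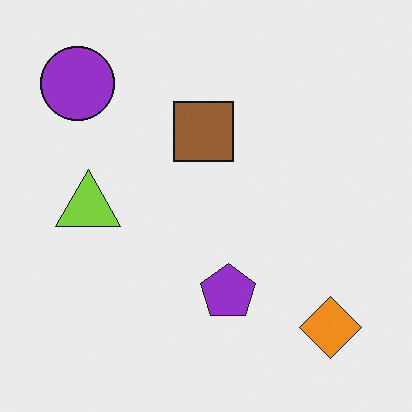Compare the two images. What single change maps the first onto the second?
The second image is the first overlaid with an additional purple pentagon.

A purple pentagon appears in the second image that is absent from the first.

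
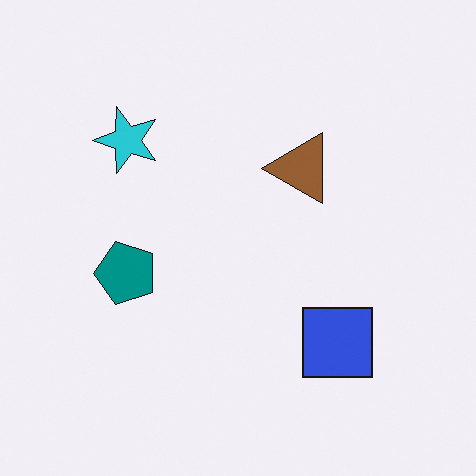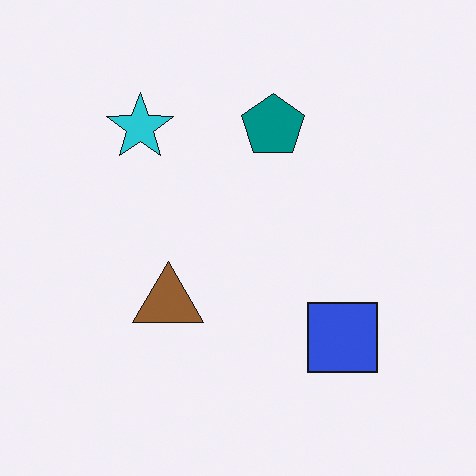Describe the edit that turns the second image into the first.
This is the original image transposed (reflected across the top-left ↔ bottom-right diagonal).

Shapes have swapped their row and column positions — what was in the top-right is now in the bottom-left — a diagonal reflection.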